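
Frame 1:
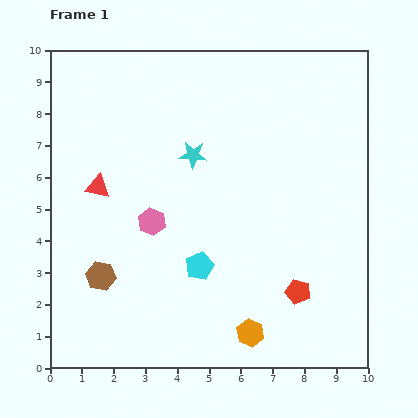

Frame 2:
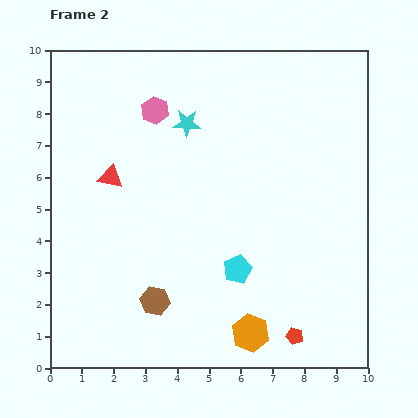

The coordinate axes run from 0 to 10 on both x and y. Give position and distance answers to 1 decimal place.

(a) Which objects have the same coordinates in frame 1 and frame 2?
the orange hexagon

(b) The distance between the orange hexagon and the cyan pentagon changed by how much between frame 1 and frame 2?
-0.6

Distance in frame 1: 2.6. Distance in frame 2: 2.0.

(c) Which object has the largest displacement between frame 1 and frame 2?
the pink hexagon

(moved 3.5; next 1.9)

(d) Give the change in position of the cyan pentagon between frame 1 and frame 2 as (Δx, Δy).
(1.2, -0.1)

The cyan pentagon was at (4.7, 3.2) in frame 1 and (5.9, 3.1) in frame 2.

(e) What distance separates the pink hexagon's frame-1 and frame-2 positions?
3.5

The pink hexagon moved from (3.2, 4.6) to (3.3, 8.1), a distance of √(0.1² + 3.5²) ≈ 3.5.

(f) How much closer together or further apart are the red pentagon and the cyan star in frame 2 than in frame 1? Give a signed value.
+2.1

Distance in frame 1: 5.4. Distance in frame 2: 7.5.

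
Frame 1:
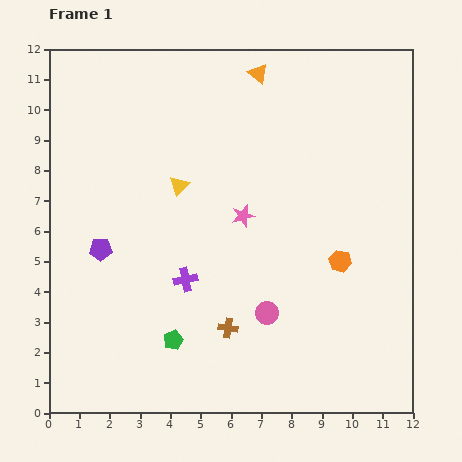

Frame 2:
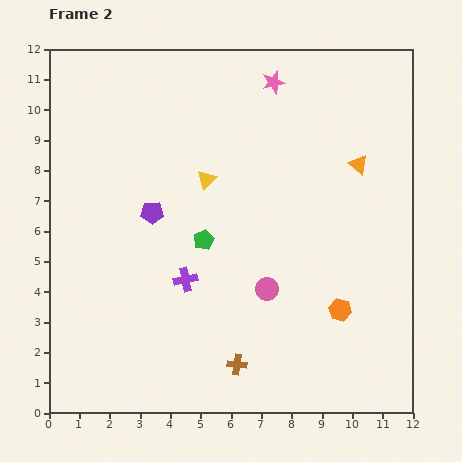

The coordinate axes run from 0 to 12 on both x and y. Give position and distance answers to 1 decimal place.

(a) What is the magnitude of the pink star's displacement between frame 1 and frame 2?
4.5

The pink star moved from (6.4, 6.5) to (7.4, 10.9), a distance of √(1.0² + 4.4²) ≈ 4.5.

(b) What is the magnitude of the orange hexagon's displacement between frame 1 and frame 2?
1.6

The orange hexagon moved from (9.6, 5.0) to (9.6, 3.4), a distance of √(0.0² + 1.6²) ≈ 1.6.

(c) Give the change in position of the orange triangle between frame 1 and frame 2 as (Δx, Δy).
(3.3, -3.0)

The orange triangle was at (6.9, 11.2) in frame 1 and (10.2, 8.2) in frame 2.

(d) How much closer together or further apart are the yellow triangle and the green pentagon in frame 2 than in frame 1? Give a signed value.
-3.1

Distance in frame 1: 5.1. Distance in frame 2: 2.0.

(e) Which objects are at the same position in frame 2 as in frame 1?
the purple cross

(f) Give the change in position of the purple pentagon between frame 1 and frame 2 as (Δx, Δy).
(1.7, 1.2)

The purple pentagon was at (1.7, 5.4) in frame 1 and (3.4, 6.6) in frame 2.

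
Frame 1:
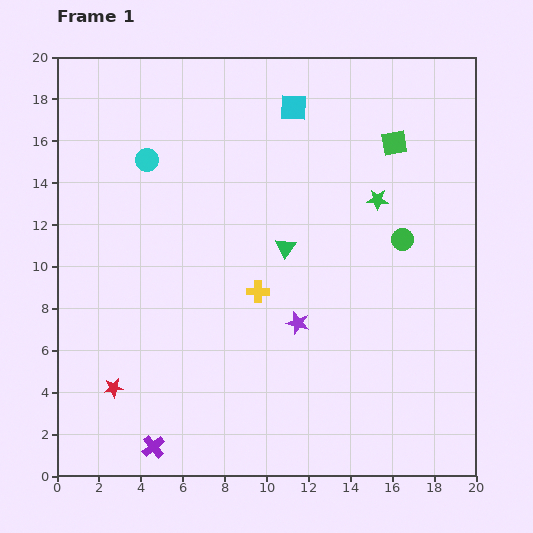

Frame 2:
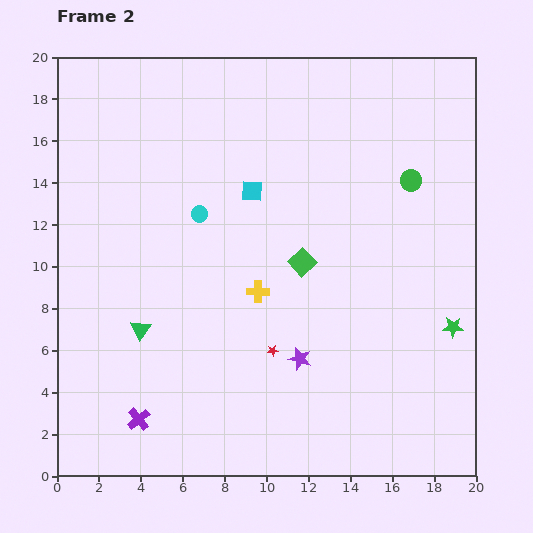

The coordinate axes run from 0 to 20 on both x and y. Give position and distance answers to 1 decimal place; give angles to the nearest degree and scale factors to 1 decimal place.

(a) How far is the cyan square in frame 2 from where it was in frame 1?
4.5

The cyan square moved from (11.3, 17.6) to (9.3, 13.6), a distance of √(2.0² + 4.0²) ≈ 4.5.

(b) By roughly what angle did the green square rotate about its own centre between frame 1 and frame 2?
33° counter-clockwise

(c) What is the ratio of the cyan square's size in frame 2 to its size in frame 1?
0.8×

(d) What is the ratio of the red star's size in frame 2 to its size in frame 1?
0.6×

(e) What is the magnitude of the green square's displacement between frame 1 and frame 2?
7.2

The green square moved from (16.1, 15.9) to (11.7, 10.2), a distance of √(4.4² + 5.7²) ≈ 7.2.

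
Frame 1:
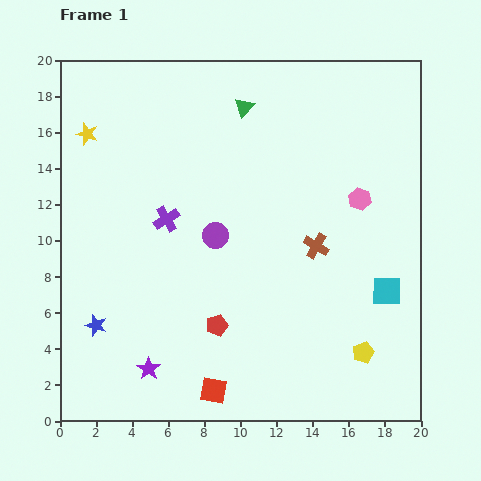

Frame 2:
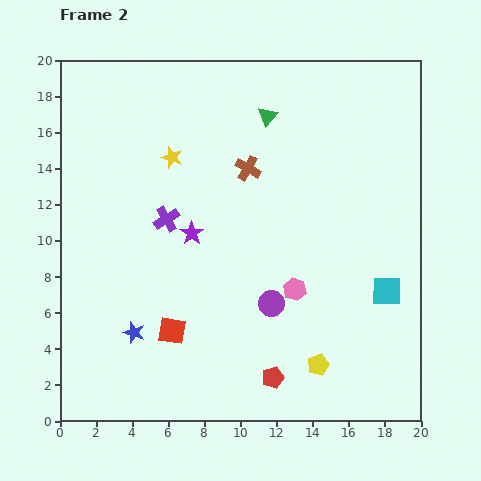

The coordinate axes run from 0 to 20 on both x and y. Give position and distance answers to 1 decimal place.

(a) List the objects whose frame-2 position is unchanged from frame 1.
the purple cross, the cyan square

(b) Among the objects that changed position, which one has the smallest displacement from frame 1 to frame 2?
the green triangle

(moved 1.4)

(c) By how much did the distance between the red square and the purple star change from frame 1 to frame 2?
+1.7

Distance in frame 1: 3.8. Distance in frame 2: 5.5.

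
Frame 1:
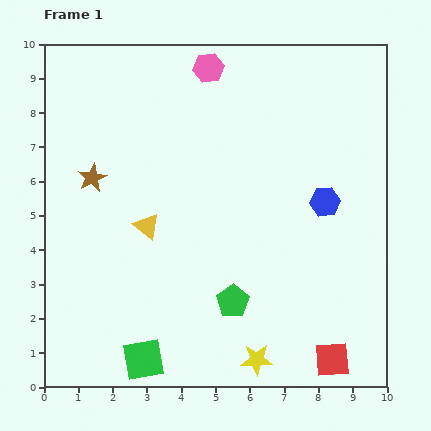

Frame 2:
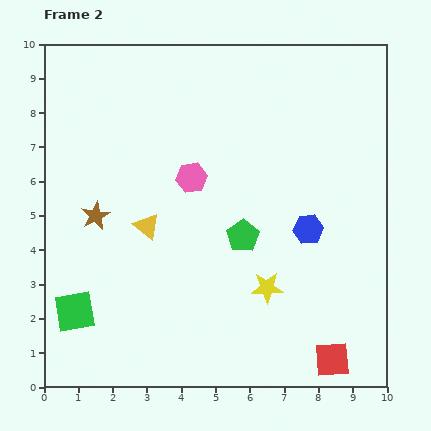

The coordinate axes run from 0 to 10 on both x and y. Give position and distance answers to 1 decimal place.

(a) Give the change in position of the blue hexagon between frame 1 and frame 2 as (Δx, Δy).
(-0.5, -0.8)

The blue hexagon was at (8.2, 5.4) in frame 1 and (7.7, 4.6) in frame 2.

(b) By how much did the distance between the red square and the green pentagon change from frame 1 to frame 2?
+1.0

Distance in frame 1: 3.4. Distance in frame 2: 4.4.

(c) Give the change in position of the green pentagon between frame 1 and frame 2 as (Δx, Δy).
(0.3, 1.9)

The green pentagon was at (5.5, 2.5) in frame 1 and (5.8, 4.4) in frame 2.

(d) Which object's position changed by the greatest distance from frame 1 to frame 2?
the pink hexagon

(moved 3.2; next 2.4)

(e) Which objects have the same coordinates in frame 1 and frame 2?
the red square, the yellow triangle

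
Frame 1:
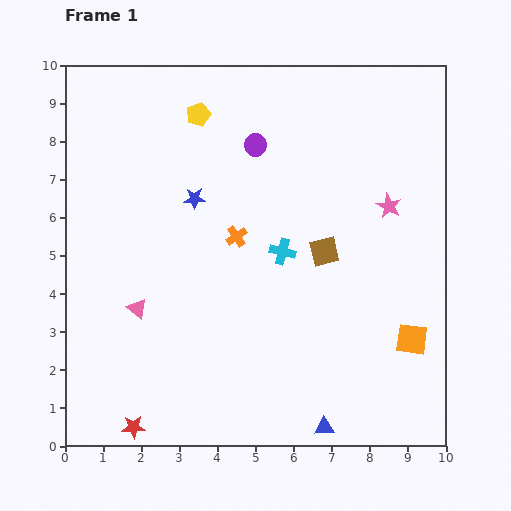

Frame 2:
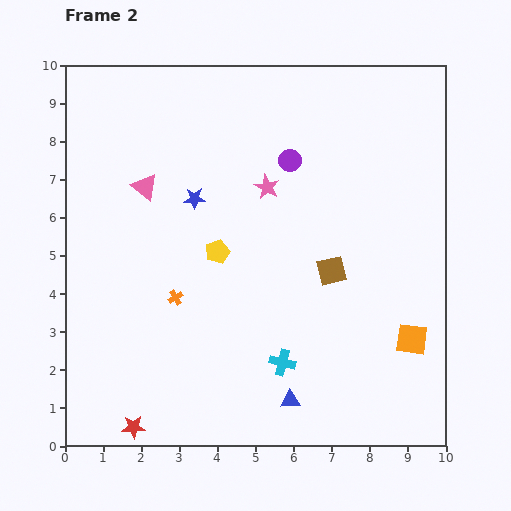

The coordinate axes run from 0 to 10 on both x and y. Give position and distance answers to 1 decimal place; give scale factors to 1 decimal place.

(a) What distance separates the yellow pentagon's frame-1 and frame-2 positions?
3.6

The yellow pentagon moved from (3.5, 8.7) to (4.0, 5.1), a distance of √(0.5² + 3.6²) ≈ 3.6.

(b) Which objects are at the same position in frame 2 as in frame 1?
the blue star, the orange square, the red star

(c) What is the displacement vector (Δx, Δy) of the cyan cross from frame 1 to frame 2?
(0.0, -2.9)

The cyan cross was at (5.7, 5.1) in frame 1 and (5.7, 2.2) in frame 2.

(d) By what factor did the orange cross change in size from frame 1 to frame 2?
0.7×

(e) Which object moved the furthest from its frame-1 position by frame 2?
the yellow pentagon

(moved 3.6; next 3.2)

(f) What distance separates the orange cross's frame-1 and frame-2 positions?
2.3

The orange cross moved from (4.5, 5.5) to (2.9, 3.9), a distance of √(1.6² + 1.6²) ≈ 2.3.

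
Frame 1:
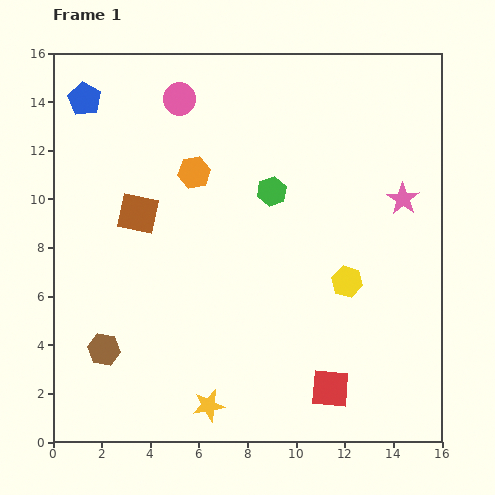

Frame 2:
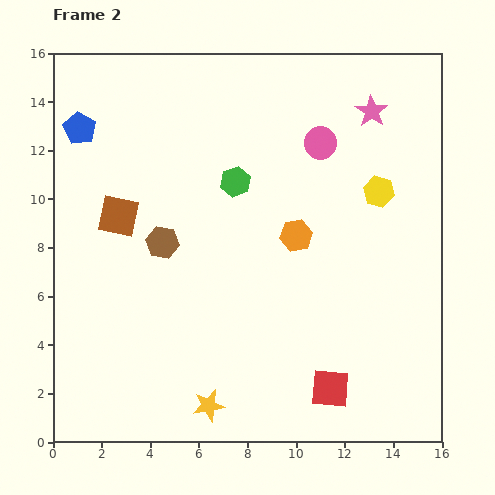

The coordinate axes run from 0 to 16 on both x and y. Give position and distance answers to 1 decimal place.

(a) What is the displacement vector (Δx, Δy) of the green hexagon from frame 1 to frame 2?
(-1.5, 0.4)

The green hexagon was at (9.0, 10.3) in frame 1 and (7.5, 10.7) in frame 2.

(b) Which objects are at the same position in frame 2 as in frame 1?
the red square, the yellow star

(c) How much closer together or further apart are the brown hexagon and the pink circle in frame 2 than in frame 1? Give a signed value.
-3.1

Distance in frame 1: 10.8. Distance in frame 2: 7.7.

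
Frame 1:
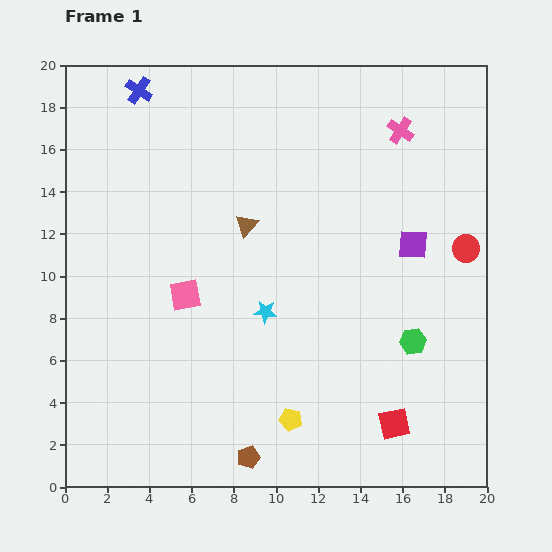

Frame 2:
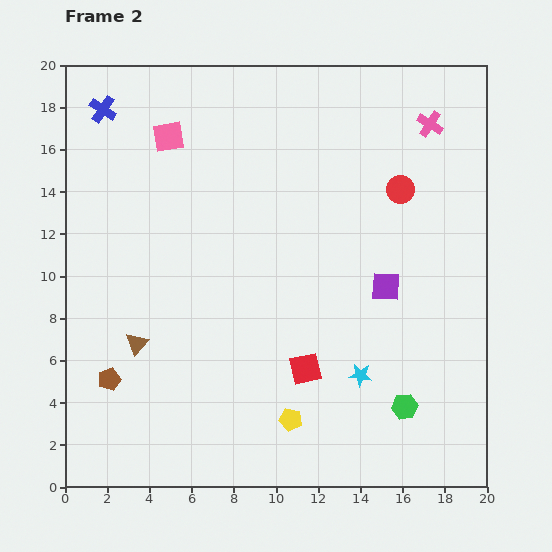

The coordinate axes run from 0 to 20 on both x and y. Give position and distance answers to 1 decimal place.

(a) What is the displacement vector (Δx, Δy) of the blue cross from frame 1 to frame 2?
(-1.7, -0.9)

The blue cross was at (3.5, 18.8) in frame 1 and (1.8, 17.9) in frame 2.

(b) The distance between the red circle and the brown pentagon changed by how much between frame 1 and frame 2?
+2.2

Distance in frame 1: 14.3. Distance in frame 2: 16.5.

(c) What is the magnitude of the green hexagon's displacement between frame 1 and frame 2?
3.1

The green hexagon moved from (16.5, 6.9) to (16.1, 3.8), a distance of √(0.4² + 3.1²) ≈ 3.1.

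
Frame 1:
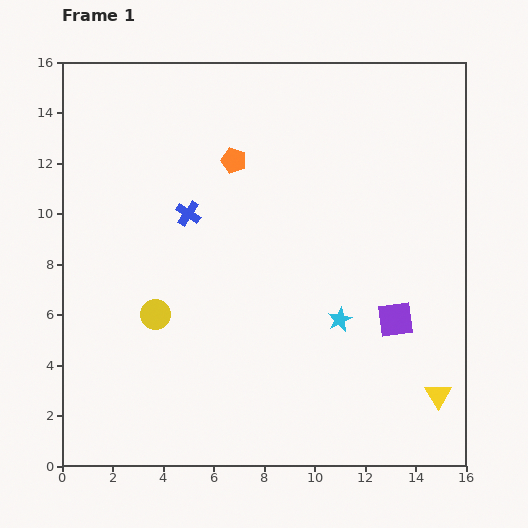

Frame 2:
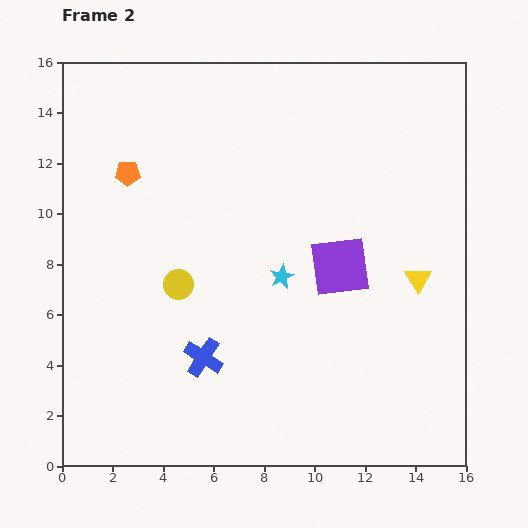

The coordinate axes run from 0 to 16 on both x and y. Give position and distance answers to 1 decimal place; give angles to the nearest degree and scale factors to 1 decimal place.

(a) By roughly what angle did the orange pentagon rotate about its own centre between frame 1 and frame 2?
18° counter-clockwise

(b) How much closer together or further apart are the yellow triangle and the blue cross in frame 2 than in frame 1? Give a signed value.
-3.2

Distance in frame 1: 12.2. Distance in frame 2: 9.0.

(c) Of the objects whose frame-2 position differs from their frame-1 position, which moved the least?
the yellow circle

(moved 1.5)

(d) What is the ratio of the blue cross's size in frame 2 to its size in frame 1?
1.6×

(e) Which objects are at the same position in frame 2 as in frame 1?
none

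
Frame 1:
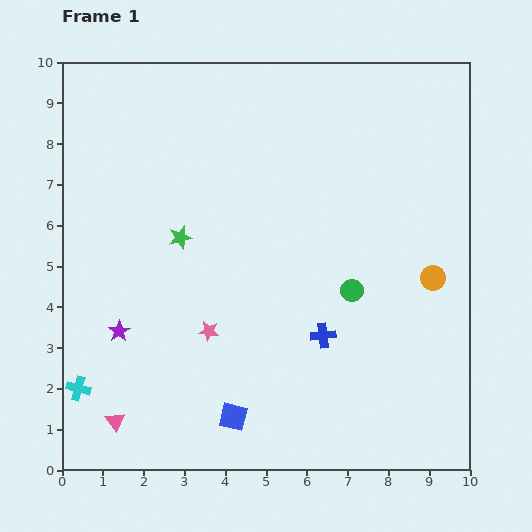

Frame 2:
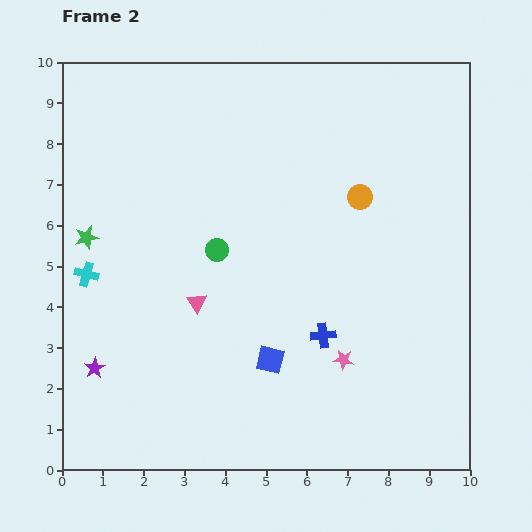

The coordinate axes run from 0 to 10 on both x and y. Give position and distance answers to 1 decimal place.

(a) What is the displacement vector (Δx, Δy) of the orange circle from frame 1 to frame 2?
(-1.8, 2.0)

The orange circle was at (9.1, 4.7) in frame 1 and (7.3, 6.7) in frame 2.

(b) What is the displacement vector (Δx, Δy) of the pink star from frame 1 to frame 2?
(3.3, -0.7)

The pink star was at (3.6, 3.4) in frame 1 and (6.9, 2.7) in frame 2.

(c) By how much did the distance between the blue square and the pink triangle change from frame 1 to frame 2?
-0.6

Distance in frame 1: 2.9. Distance in frame 2: 2.3.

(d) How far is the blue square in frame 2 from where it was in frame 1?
1.7

The blue square moved from (4.2, 1.3) to (5.1, 2.7), a distance of √(0.9² + 1.4²) ≈ 1.7.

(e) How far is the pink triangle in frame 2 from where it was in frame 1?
3.5

The pink triangle moved from (1.3, 1.2) to (3.3, 4.1), a distance of √(2.0² + 2.9²) ≈ 3.5.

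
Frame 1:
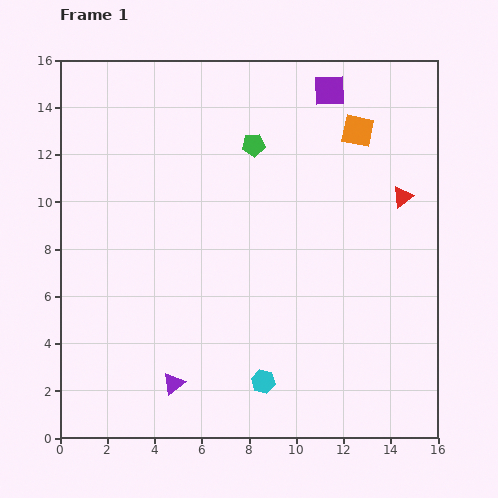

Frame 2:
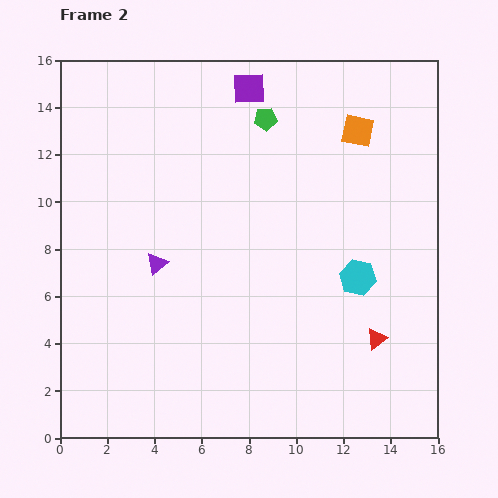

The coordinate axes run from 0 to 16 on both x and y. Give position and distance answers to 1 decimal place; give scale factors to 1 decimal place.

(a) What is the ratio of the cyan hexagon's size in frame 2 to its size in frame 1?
1.5×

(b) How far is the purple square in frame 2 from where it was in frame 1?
3.4

The purple square moved from (11.4, 14.7) to (8.0, 14.8), a distance of √(3.4² + 0.1²) ≈ 3.4.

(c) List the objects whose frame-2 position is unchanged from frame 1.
the orange square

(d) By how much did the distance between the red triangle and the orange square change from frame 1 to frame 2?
+5.4

Distance in frame 1: 3.4. Distance in frame 2: 8.8.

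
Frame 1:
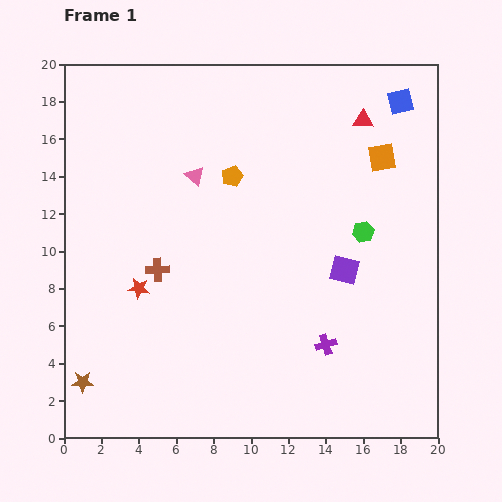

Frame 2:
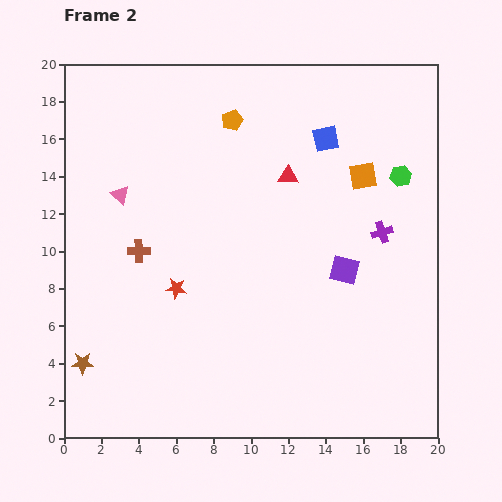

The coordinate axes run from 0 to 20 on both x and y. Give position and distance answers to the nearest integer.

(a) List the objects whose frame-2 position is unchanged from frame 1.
the purple square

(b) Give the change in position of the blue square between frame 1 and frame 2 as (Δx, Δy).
(-4, -2)

The blue square was at (18, 18) in frame 1 and (14, 16) in frame 2.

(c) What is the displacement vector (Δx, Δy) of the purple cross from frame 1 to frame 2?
(3, 6)

The purple cross was at (14, 5) in frame 1 and (17, 11) in frame 2.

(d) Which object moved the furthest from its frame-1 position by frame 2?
the purple cross

(moved 7; next 5)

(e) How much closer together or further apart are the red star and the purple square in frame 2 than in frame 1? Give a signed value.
-2

Distance in frame 1: 11. Distance in frame 2: 9.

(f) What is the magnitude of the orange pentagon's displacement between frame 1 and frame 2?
3

The orange pentagon moved from (9, 14) to (9, 17), a distance of √(0² + 3²) ≈ 3.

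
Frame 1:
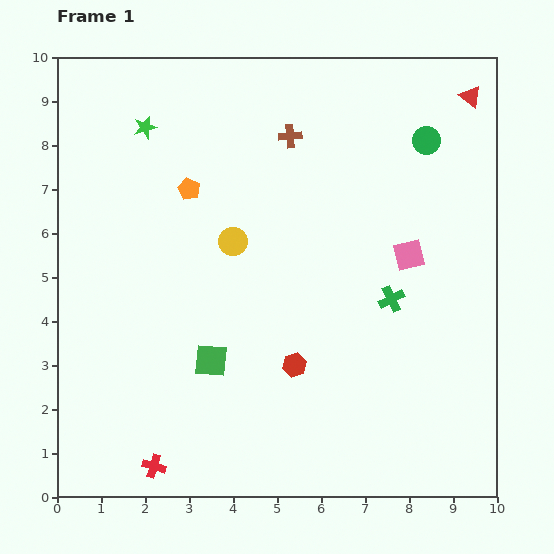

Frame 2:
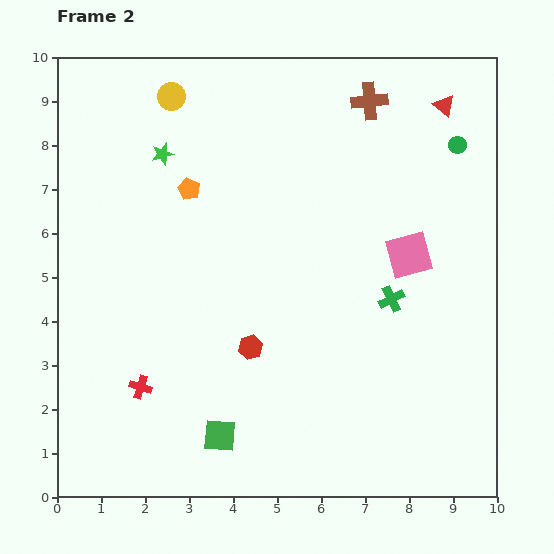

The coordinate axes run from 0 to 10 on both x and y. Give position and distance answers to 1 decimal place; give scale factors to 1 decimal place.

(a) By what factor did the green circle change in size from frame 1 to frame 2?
0.6×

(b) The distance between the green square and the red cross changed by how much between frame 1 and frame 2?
-0.6

Distance in frame 1: 2.7. Distance in frame 2: 2.1.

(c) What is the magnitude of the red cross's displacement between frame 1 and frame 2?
1.8

The red cross moved from (2.2, 0.7) to (1.9, 2.5), a distance of √(0.3² + 1.8²) ≈ 1.8.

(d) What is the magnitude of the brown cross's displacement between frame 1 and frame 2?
2.0

The brown cross moved from (5.3, 8.2) to (7.1, 9.0), a distance of √(1.8² + 0.8²) ≈ 2.0.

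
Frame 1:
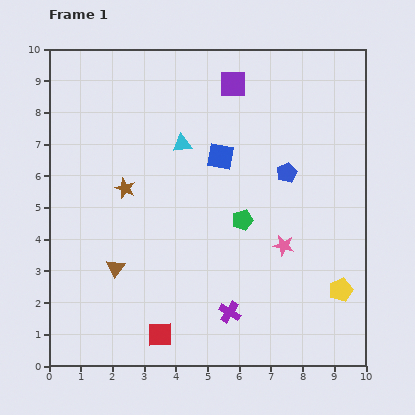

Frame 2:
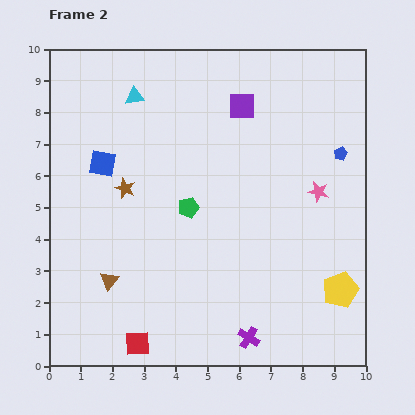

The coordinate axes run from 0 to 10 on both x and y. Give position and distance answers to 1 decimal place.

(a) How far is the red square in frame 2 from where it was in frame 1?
0.8

The red square moved from (3.5, 1.0) to (2.8, 0.7), a distance of √(0.7² + 0.3²) ≈ 0.8.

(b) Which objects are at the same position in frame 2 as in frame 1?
the yellow pentagon, the brown star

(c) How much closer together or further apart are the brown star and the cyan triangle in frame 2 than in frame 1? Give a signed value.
+0.6

Distance in frame 1: 2.3. Distance in frame 2: 2.9.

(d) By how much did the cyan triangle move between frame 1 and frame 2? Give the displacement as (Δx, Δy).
(-1.5, 1.5)

The cyan triangle was at (4.2, 7.0) in frame 1 and (2.7, 8.5) in frame 2.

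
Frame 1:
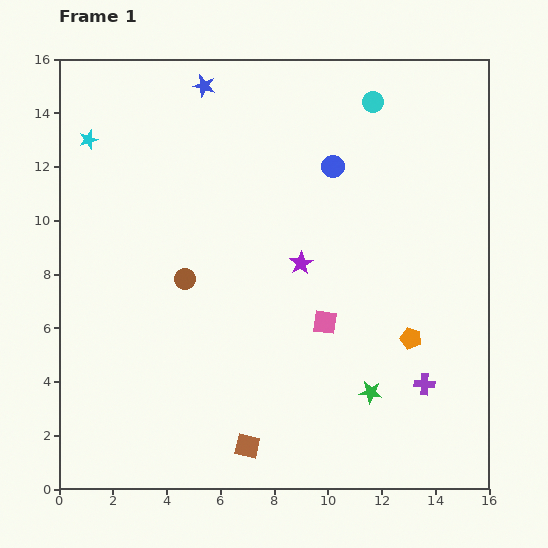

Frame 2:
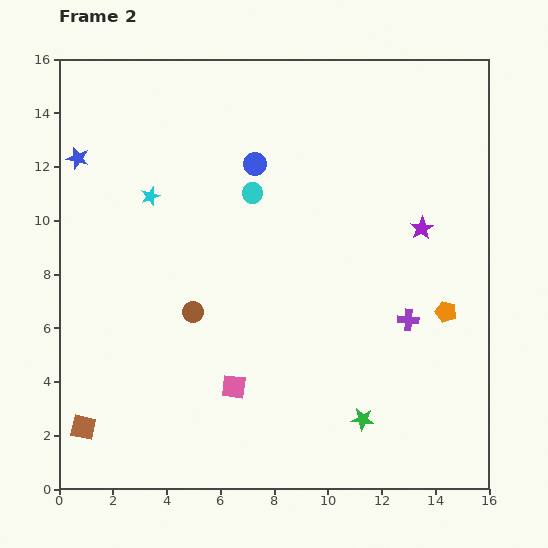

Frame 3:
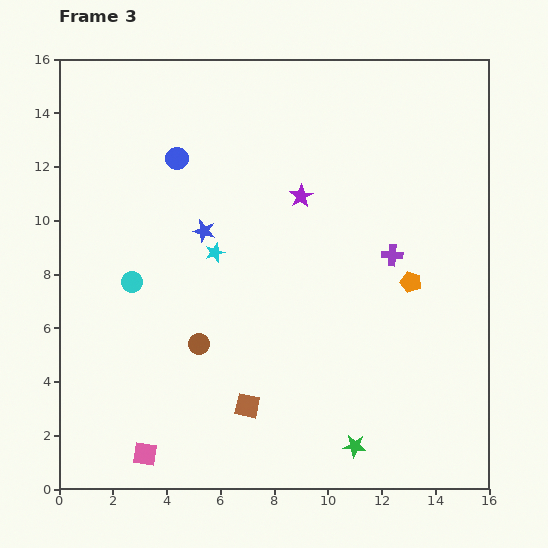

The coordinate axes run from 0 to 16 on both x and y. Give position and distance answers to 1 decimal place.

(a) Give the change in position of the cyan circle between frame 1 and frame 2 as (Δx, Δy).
(-4.5, -3.4)

The cyan circle was at (11.7, 14.4) in frame 1 and (7.2, 11.0) in frame 2.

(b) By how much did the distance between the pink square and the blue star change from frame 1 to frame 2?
+0.4

Distance in frame 1: 9.9. Distance in frame 2: 10.3.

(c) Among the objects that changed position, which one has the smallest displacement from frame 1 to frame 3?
the brown square

(moved 1.5)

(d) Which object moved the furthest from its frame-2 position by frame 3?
the brown square

(moved 6.2; next 5.6)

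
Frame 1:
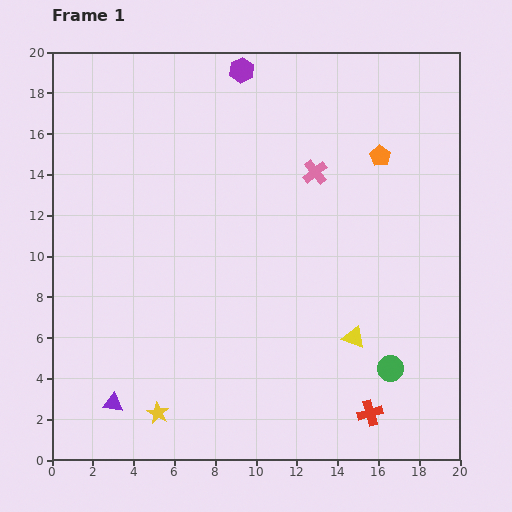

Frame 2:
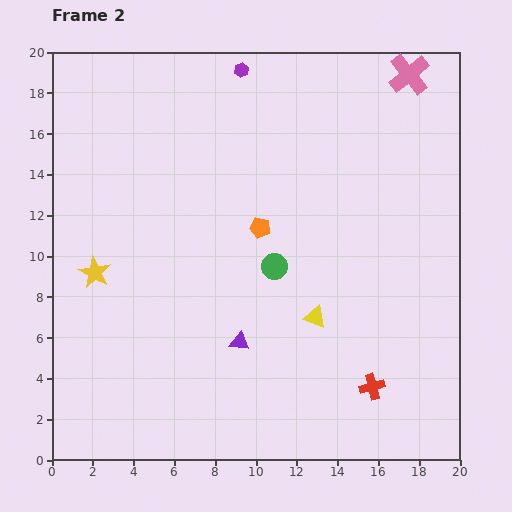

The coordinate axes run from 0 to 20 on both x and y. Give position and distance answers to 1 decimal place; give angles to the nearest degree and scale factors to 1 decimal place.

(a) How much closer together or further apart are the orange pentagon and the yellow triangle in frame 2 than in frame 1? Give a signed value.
-3.8

Distance in frame 1: 9.0. Distance in frame 2: 5.2.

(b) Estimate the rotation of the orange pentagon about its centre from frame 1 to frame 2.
20° counter-clockwise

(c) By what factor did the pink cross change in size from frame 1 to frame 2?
1.7×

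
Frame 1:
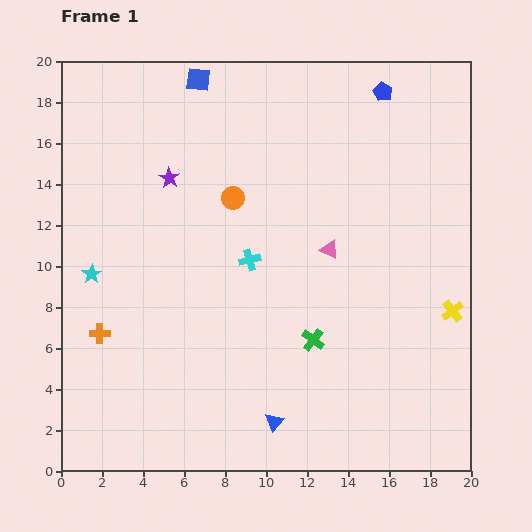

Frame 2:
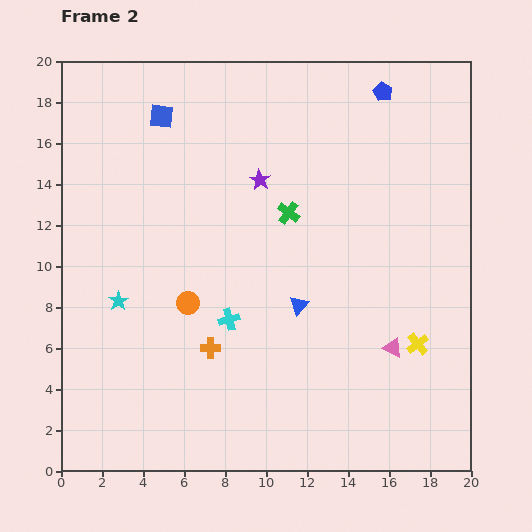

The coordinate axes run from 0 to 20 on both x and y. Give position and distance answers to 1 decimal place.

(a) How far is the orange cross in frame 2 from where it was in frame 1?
5.4

The orange cross moved from (1.9, 6.7) to (7.3, 6.0), a distance of √(5.4² + 0.7²) ≈ 5.4.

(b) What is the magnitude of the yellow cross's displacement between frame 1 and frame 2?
2.3

The yellow cross moved from (19.1, 7.8) to (17.4, 6.2), a distance of √(1.7² + 1.6²) ≈ 2.3.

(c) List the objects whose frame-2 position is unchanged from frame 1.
the blue pentagon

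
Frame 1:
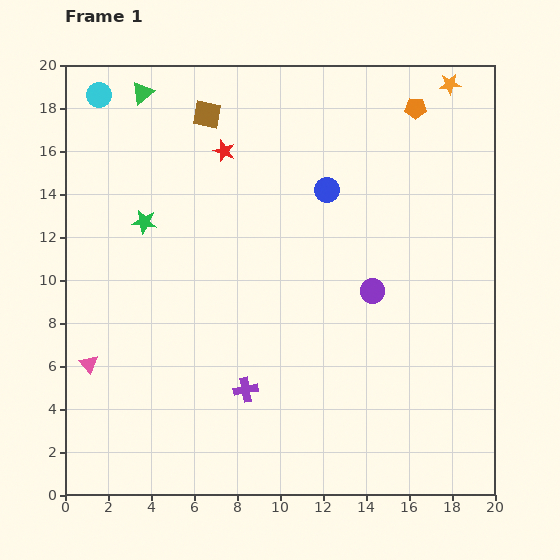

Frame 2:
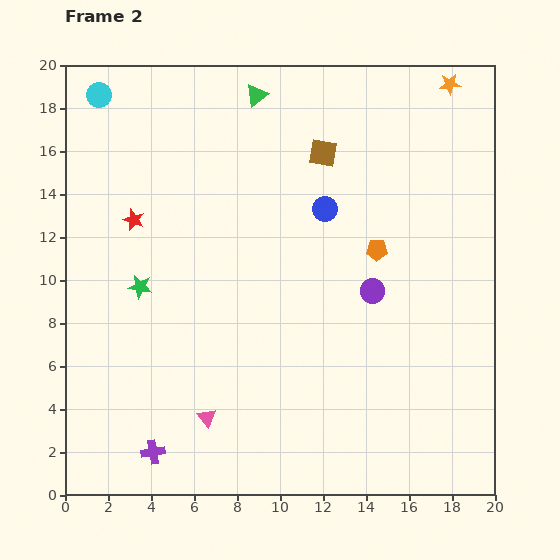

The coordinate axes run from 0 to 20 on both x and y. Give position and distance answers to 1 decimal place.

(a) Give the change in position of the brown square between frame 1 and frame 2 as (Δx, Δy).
(5.4, -1.8)

The brown square was at (6.6, 17.7) in frame 1 and (12.0, 15.9) in frame 2.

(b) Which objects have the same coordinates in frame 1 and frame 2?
the orange star, the purple circle, the cyan circle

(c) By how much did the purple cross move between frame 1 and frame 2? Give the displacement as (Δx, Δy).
(-4.3, -2.9)

The purple cross was at (8.4, 4.9) in frame 1 and (4.1, 2.0) in frame 2.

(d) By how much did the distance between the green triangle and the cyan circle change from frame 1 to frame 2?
+5.3

Distance in frame 1: 2.0. Distance in frame 2: 7.3.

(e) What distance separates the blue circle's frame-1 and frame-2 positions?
0.9

The blue circle moved from (12.2, 14.2) to (12.1, 13.3), a distance of √(0.1² + 0.9²) ≈ 0.9.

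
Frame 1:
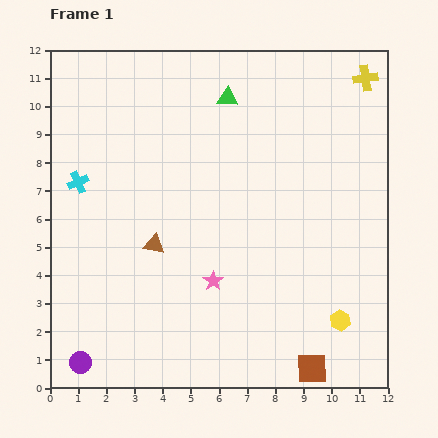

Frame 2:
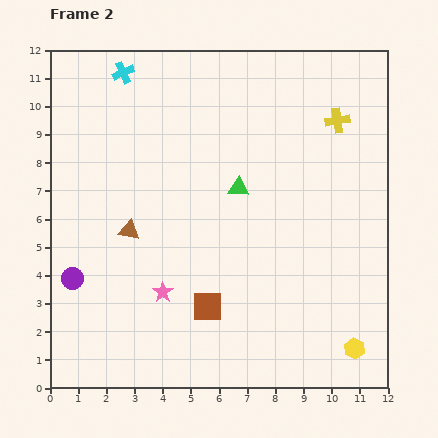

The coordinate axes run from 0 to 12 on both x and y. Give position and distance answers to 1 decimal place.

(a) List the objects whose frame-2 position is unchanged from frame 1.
none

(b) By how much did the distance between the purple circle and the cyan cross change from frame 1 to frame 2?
+1.1

Distance in frame 1: 6.4. Distance in frame 2: 7.5.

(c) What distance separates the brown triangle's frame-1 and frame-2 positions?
1.0

The brown triangle moved from (3.7, 5.1) to (2.8, 5.6), a distance of √(0.9² + 0.5²) ≈ 1.0.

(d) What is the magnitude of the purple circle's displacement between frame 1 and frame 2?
3.0

The purple circle moved from (1.1, 0.9) to (0.8, 3.9), a distance of √(0.3² + 3.0²) ≈ 3.0.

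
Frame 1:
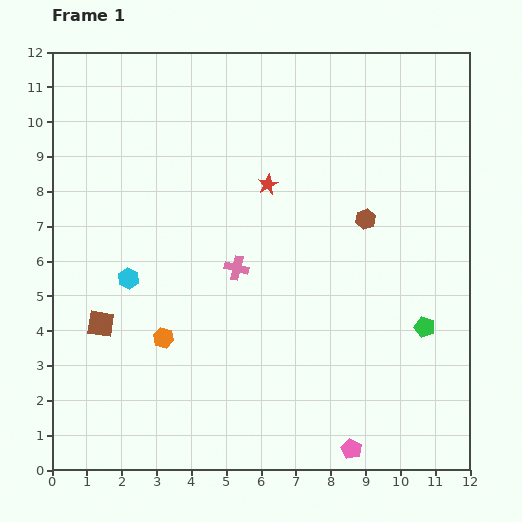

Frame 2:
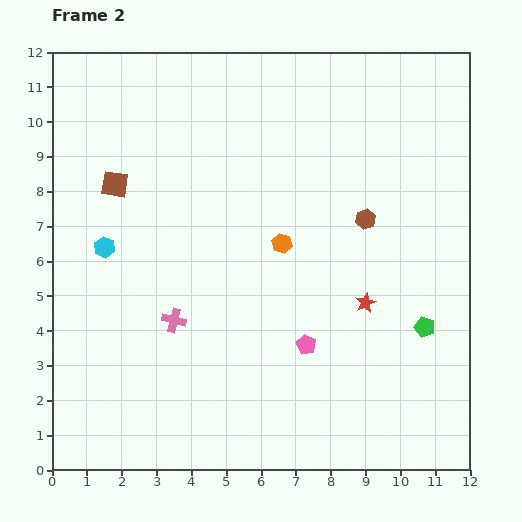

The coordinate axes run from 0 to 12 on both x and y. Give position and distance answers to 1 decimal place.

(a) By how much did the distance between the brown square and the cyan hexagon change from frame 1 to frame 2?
+0.3

Distance in frame 1: 1.5. Distance in frame 2: 1.8.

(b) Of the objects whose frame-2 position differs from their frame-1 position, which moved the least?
the cyan hexagon

(moved 1.1)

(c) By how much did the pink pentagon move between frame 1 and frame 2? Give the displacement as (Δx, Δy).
(-1.3, 3.0)

The pink pentagon was at (8.6, 0.6) in frame 1 and (7.3, 3.6) in frame 2.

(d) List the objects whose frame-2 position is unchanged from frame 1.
the green pentagon, the brown hexagon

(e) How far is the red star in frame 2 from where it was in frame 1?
4.4

The red star moved from (6.2, 8.2) to (9.0, 4.8), a distance of √(2.8² + 3.4²) ≈ 4.4.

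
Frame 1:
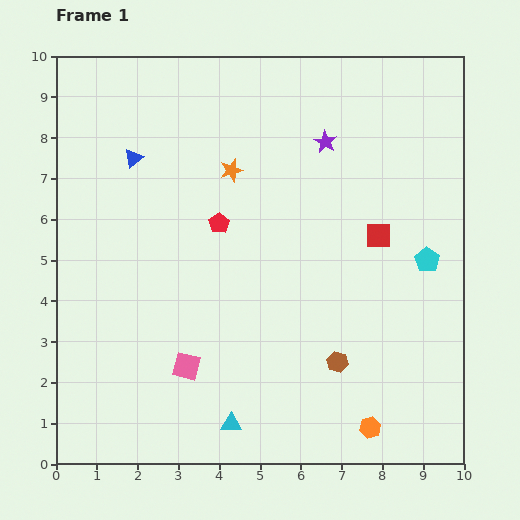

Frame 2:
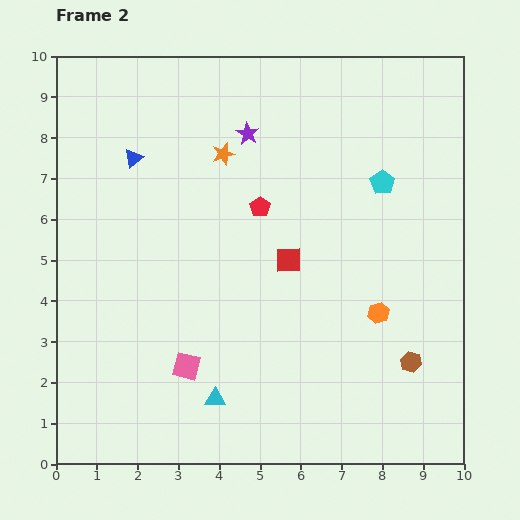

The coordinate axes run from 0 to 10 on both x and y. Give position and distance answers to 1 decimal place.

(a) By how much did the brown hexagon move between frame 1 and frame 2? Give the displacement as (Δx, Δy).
(1.8, 0.0)

The brown hexagon was at (6.9, 2.5) in frame 1 and (8.7, 2.5) in frame 2.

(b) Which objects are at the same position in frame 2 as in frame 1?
the pink square, the blue triangle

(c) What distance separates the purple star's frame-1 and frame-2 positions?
1.9

The purple star moved from (6.6, 7.9) to (4.7, 8.1), a distance of √(1.9² + 0.2²) ≈ 1.9.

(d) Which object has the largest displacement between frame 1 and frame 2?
the orange hexagon

(moved 2.8; next 2.3)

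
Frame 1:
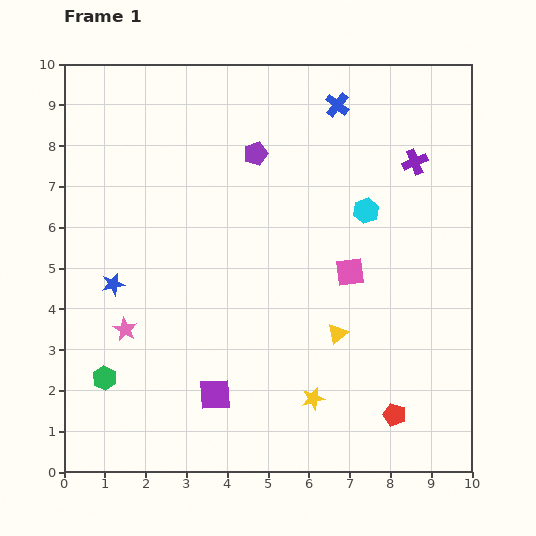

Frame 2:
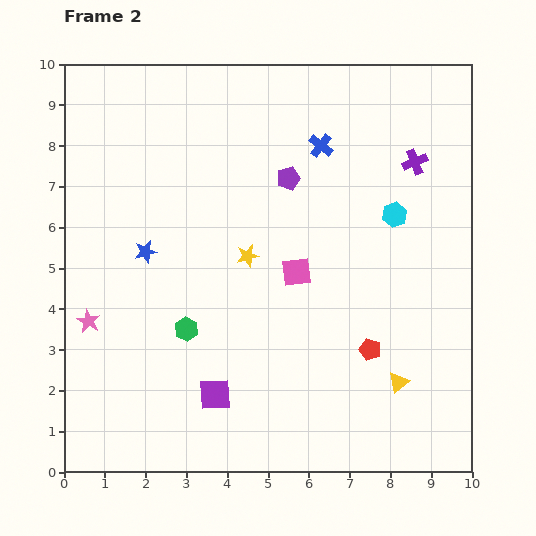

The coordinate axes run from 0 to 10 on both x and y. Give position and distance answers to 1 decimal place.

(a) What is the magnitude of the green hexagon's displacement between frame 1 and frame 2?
2.3

The green hexagon moved from (1.0, 2.3) to (3.0, 3.5), a distance of √(2.0² + 1.2²) ≈ 2.3.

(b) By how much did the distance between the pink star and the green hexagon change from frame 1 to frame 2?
+1.1

Distance in frame 1: 1.3. Distance in frame 2: 2.4.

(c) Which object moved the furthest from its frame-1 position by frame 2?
the yellow star

(moved 3.8; next 2.3)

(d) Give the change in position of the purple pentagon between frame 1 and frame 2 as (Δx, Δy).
(0.8, -0.6)

The purple pentagon was at (4.7, 7.8) in frame 1 and (5.5, 7.2) in frame 2.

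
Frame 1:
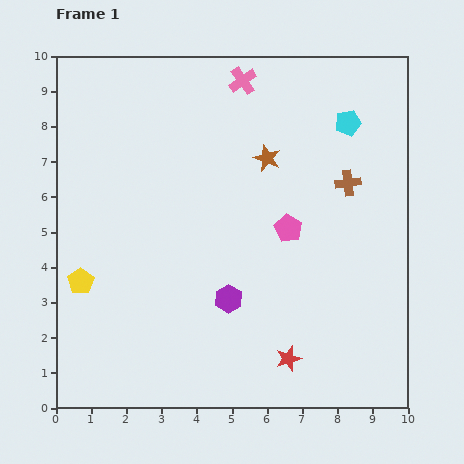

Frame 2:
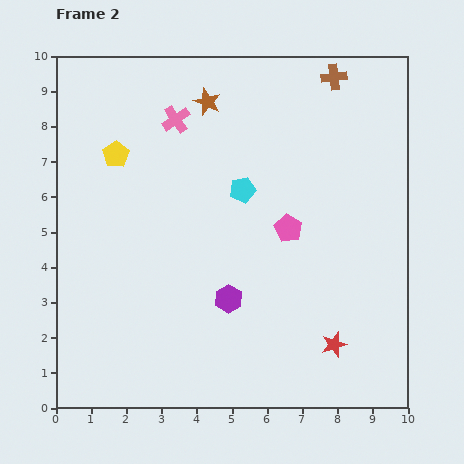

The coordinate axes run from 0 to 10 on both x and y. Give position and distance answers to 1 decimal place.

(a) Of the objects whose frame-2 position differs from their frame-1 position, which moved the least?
the red star

(moved 1.4)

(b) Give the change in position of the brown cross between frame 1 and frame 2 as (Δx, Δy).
(-0.4, 3.0)

The brown cross was at (8.3, 6.4) in frame 1 and (7.9, 9.4) in frame 2.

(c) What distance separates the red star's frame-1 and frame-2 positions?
1.4

The red star moved from (6.6, 1.4) to (7.9, 1.8), a distance of √(1.3² + 0.4²) ≈ 1.4.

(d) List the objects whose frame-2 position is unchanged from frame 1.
the pink pentagon, the purple hexagon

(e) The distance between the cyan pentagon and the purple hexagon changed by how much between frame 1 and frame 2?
-2.9

Distance in frame 1: 6.0. Distance in frame 2: 3.1.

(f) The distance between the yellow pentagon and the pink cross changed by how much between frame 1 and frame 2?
-5.3

Distance in frame 1: 7.3. Distance in frame 2: 2.0.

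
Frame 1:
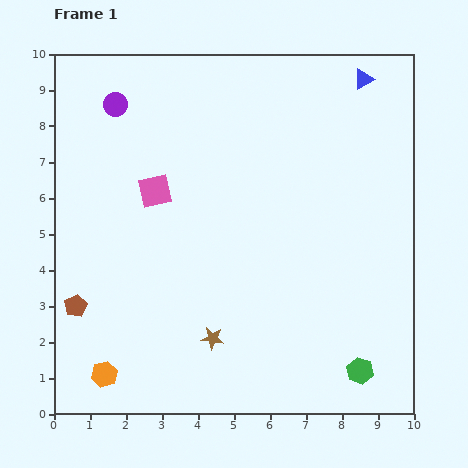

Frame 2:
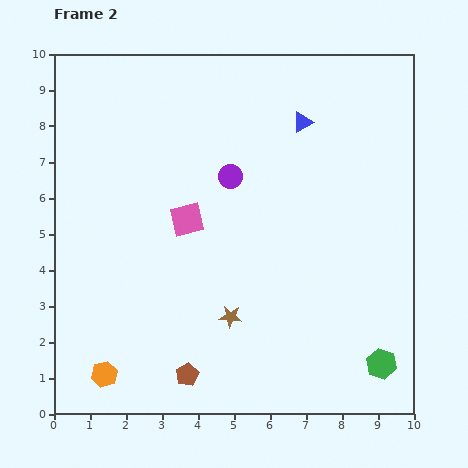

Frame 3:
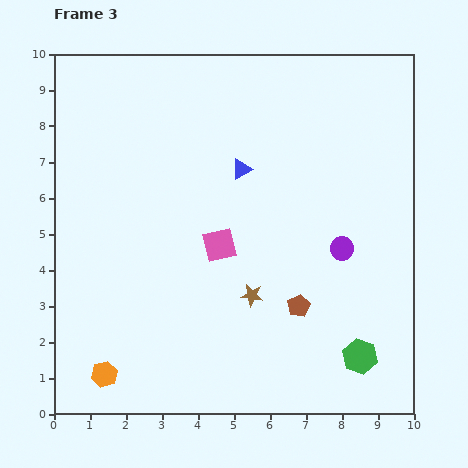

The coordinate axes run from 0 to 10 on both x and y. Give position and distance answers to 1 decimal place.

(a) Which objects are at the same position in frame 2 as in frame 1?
the orange hexagon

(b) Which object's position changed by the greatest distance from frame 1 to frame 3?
the purple circle

(moved 7.5; next 6.2)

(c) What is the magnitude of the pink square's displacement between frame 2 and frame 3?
1.1

The pink square moved from (3.7, 5.4) to (4.6, 4.7), a distance of √(0.9² + 0.7²) ≈ 1.1.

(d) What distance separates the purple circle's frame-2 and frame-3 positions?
3.7

The purple circle moved from (4.9, 6.6) to (8.0, 4.6), a distance of √(3.1² + 2.0²) ≈ 3.7.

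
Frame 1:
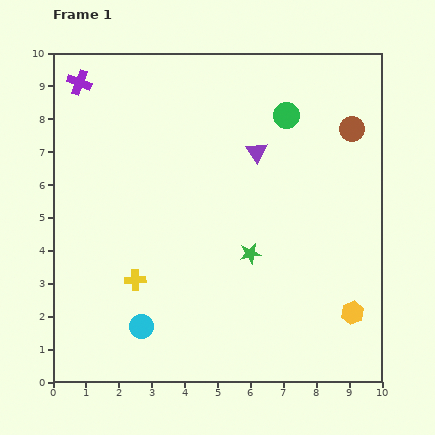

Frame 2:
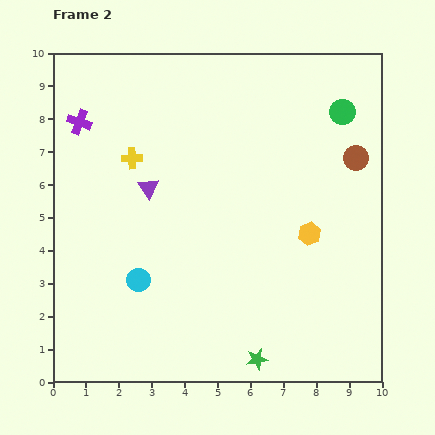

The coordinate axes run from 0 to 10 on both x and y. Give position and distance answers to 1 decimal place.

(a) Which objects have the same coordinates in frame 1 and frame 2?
none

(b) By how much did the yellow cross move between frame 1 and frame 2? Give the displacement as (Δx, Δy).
(-0.1, 3.7)

The yellow cross was at (2.5, 3.1) in frame 1 and (2.4, 6.8) in frame 2.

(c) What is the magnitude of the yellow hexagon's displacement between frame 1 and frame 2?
2.7

The yellow hexagon moved from (9.1, 2.1) to (7.8, 4.5), a distance of √(1.3² + 2.4²) ≈ 2.7.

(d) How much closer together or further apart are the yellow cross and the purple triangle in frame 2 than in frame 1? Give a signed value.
-4.4

Distance in frame 1: 5.4. Distance in frame 2: 1.0.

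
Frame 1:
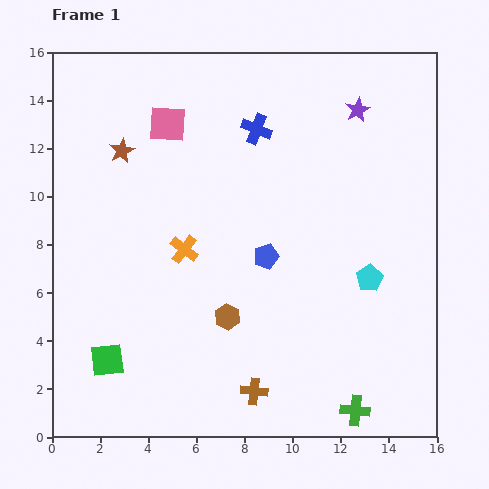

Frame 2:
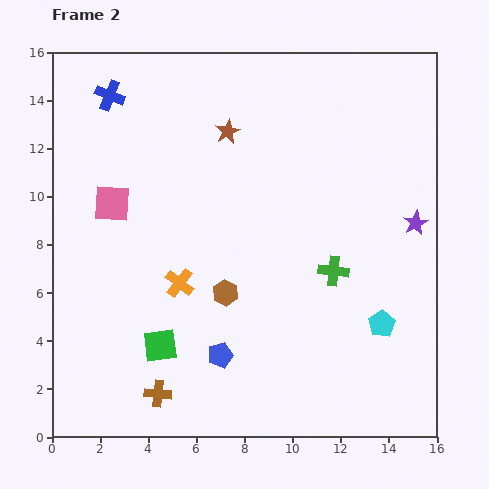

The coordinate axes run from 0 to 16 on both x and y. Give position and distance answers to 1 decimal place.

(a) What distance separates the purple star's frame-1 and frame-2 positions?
5.3

The purple star moved from (12.7, 13.6) to (15.1, 8.9), a distance of √(2.4² + 4.7²) ≈ 5.3.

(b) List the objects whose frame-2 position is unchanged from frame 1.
none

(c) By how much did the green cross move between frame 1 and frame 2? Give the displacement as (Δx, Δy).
(-0.9, 5.8)

The green cross was at (12.6, 1.1) in frame 1 and (11.7, 6.9) in frame 2.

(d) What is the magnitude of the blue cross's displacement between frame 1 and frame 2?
6.3

The blue cross moved from (8.5, 12.8) to (2.4, 14.2), a distance of √(6.1² + 1.4²) ≈ 6.3.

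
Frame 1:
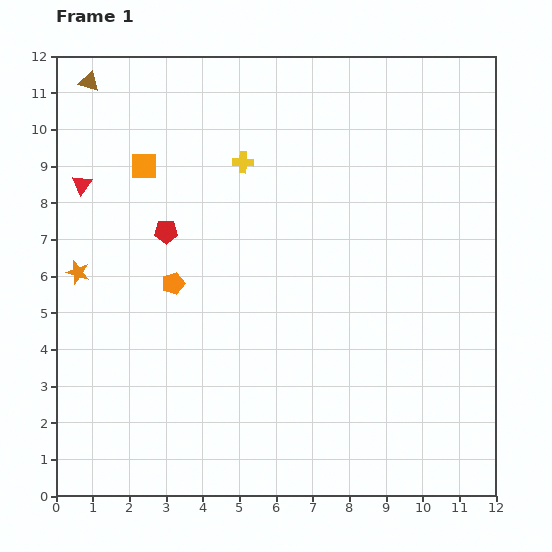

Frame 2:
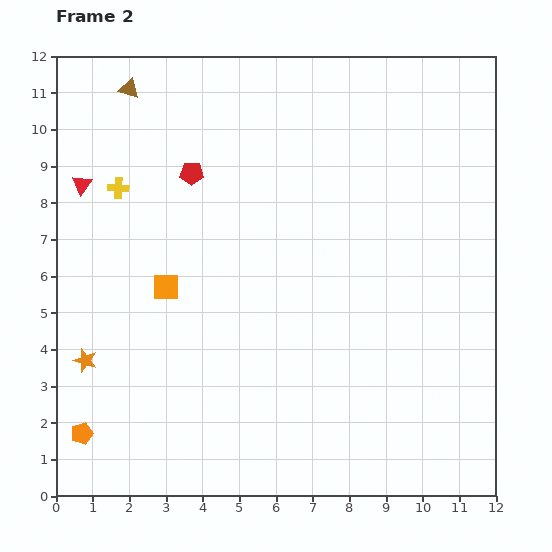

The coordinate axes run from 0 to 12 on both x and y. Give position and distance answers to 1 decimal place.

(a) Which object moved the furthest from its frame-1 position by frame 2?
the orange pentagon

(moved 4.8; next 3.5)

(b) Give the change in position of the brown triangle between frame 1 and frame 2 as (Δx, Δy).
(1.1, -0.2)

The brown triangle was at (0.9, 11.3) in frame 1 and (2.0, 11.1) in frame 2.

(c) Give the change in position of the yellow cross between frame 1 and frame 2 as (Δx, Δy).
(-3.4, -0.7)

The yellow cross was at (5.1, 9.1) in frame 1 and (1.7, 8.4) in frame 2.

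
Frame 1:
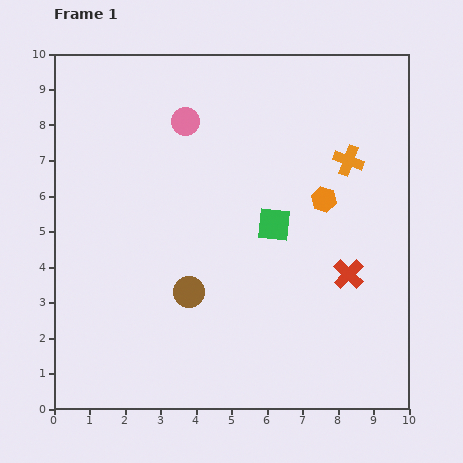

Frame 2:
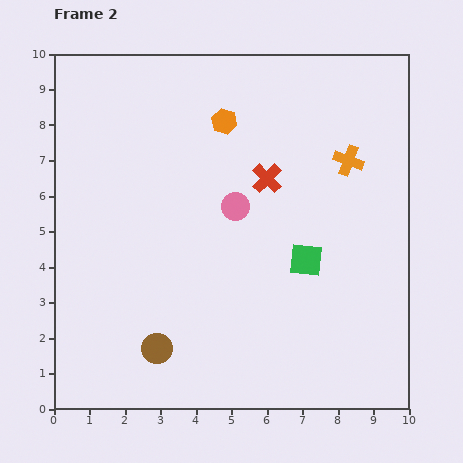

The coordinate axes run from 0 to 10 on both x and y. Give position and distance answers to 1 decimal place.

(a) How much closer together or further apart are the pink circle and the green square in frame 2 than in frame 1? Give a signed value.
-1.3

Distance in frame 1: 3.8. Distance in frame 2: 2.5.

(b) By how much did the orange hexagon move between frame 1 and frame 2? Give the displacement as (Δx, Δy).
(-2.8, 2.2)

The orange hexagon was at (7.6, 5.9) in frame 1 and (4.8, 8.1) in frame 2.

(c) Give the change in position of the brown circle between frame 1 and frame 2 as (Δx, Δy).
(-0.9, -1.6)

The brown circle was at (3.8, 3.3) in frame 1 and (2.9, 1.7) in frame 2.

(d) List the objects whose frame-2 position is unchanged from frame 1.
the orange cross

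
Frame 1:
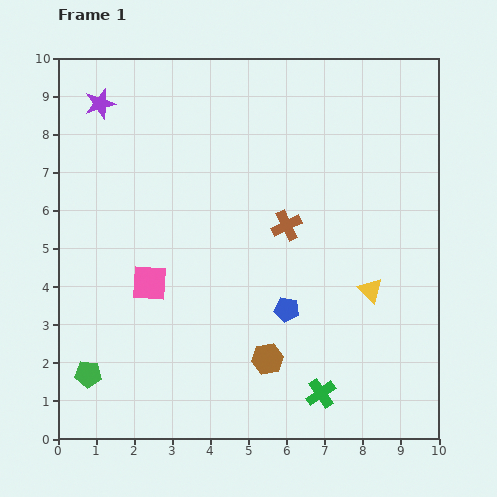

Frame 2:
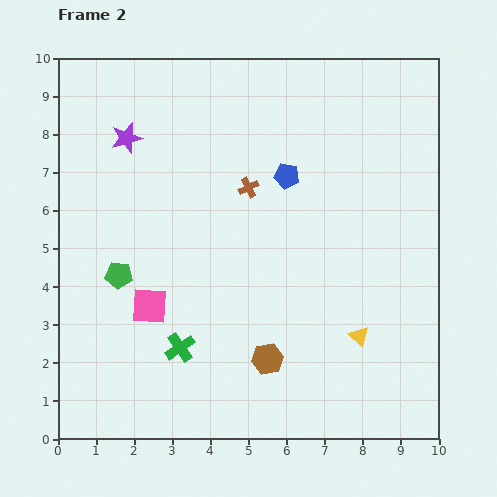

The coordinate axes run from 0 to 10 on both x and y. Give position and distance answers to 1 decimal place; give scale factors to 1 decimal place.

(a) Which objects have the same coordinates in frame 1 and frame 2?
the brown hexagon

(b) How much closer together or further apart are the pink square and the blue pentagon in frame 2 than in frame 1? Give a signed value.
+1.3

Distance in frame 1: 3.7. Distance in frame 2: 5.0.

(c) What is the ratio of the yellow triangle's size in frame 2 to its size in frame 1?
0.8×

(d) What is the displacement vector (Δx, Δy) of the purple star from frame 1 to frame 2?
(0.7, -0.9)

The purple star was at (1.1, 8.8) in frame 1 and (1.8, 7.9) in frame 2.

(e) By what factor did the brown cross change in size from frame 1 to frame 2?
0.7×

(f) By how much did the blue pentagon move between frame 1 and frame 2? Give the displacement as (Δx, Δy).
(0.0, 3.5)

The blue pentagon was at (6.0, 3.4) in frame 1 and (6.0, 6.9) in frame 2.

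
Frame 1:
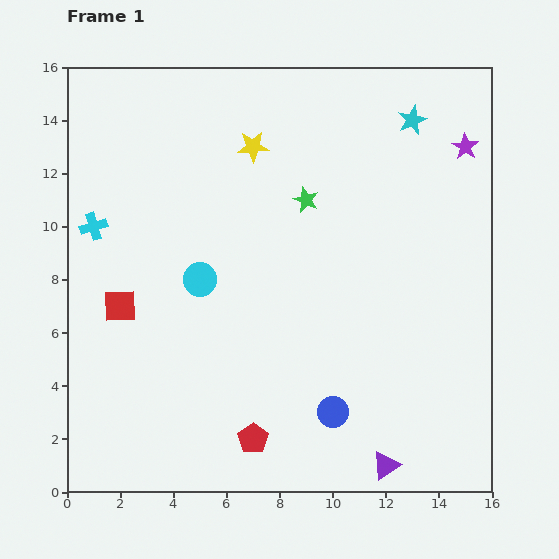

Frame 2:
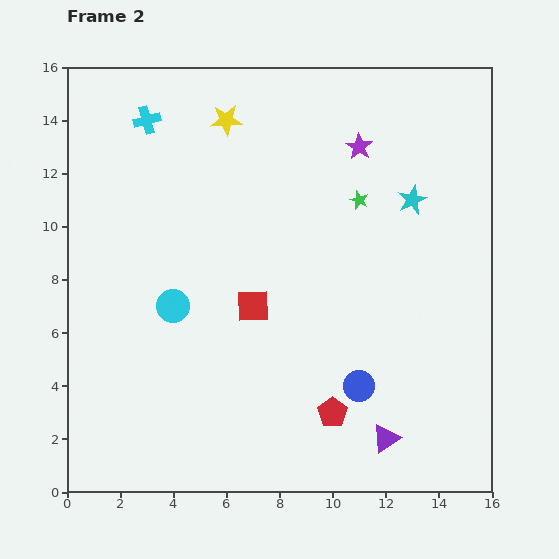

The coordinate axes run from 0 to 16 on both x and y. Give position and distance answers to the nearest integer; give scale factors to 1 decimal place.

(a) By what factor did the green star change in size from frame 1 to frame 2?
0.7×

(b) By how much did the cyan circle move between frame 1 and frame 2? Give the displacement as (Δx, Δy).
(-1, -1)

The cyan circle was at (5, 8) in frame 1 and (4, 7) in frame 2.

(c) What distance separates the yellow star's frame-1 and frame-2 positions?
1

The yellow star moved from (7, 13) to (6, 14), a distance of √(1² + 1²) ≈ 1.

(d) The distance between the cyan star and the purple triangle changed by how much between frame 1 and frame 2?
-4

Distance in frame 1: 13. Distance in frame 2: 9.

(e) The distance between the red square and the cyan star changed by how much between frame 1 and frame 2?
-6

Distance in frame 1: 13. Distance in frame 2: 7.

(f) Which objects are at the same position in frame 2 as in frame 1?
none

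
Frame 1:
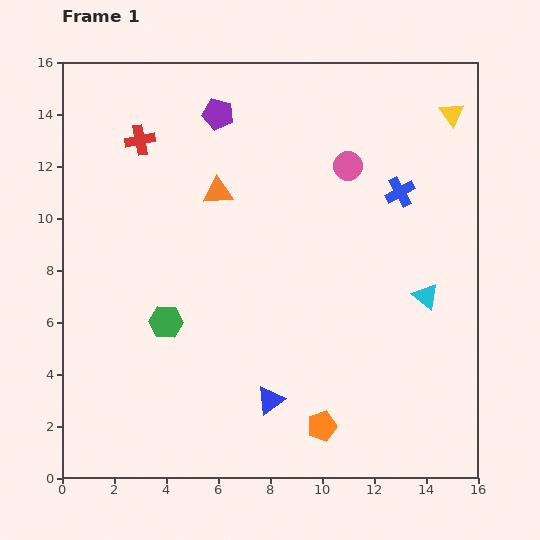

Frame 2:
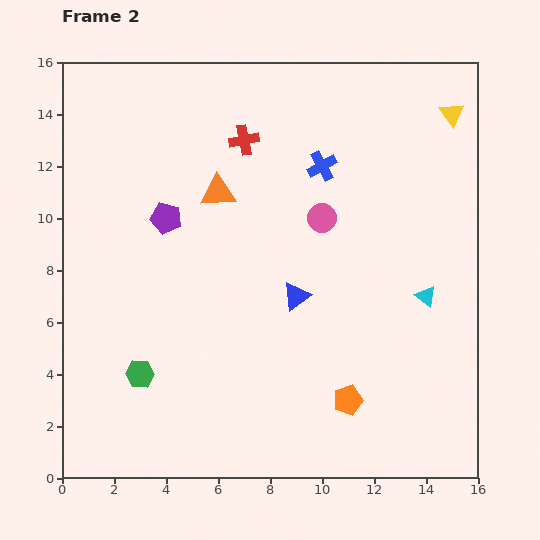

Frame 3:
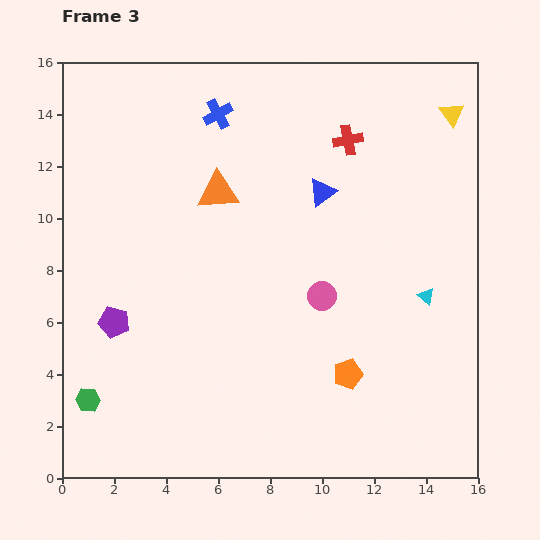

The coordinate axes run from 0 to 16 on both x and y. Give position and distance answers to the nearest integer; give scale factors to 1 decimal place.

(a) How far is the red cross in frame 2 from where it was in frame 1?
4

The red cross moved from (3, 13) to (7, 13), a distance of √(4² + 0²) ≈ 4.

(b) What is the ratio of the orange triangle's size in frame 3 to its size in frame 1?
1.4×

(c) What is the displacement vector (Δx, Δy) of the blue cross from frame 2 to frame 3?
(-4, 2)

The blue cross was at (10, 12) in frame 2 and (6, 14) in frame 3.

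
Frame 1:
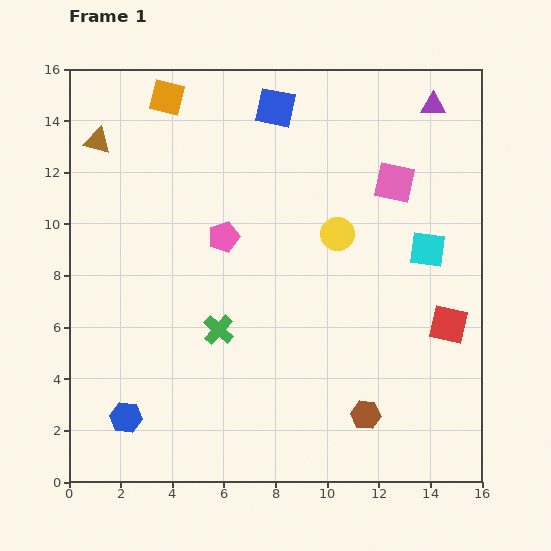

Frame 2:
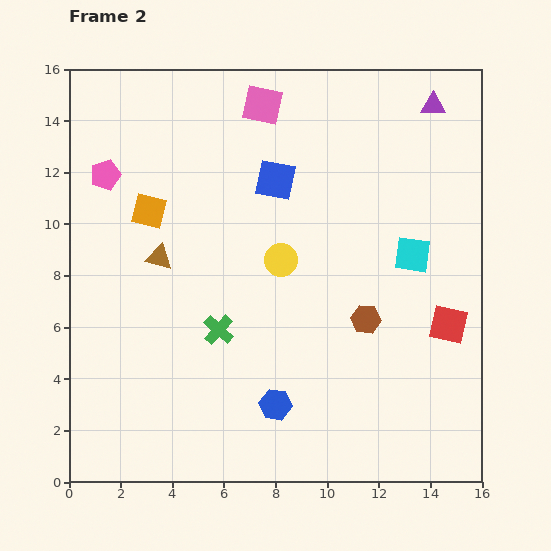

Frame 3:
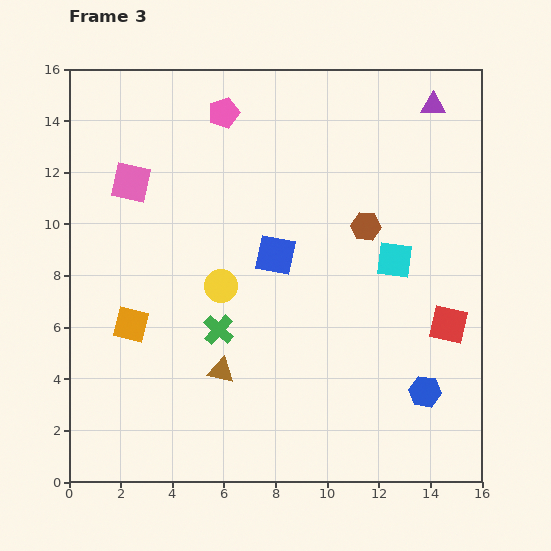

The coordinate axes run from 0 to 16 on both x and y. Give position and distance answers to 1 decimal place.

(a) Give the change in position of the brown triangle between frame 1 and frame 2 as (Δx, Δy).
(2.4, -4.5)

The brown triangle was at (1.1, 13.2) in frame 1 and (3.5, 8.7) in frame 2.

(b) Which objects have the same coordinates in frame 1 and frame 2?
the purple triangle, the red square, the green cross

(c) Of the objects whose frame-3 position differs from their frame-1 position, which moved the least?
the cyan square

(moved 1.4)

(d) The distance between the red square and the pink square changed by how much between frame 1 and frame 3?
+7.6

Distance in frame 1: 5.9. Distance in frame 3: 13.5.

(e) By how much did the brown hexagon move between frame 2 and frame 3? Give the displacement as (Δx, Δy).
(0.0, 3.6)

The brown hexagon was at (11.5, 6.3) in frame 2 and (11.5, 9.9) in frame 3.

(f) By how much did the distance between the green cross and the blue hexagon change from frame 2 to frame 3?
+4.8

Distance in frame 2: 3.6. Distance in frame 3: 8.4.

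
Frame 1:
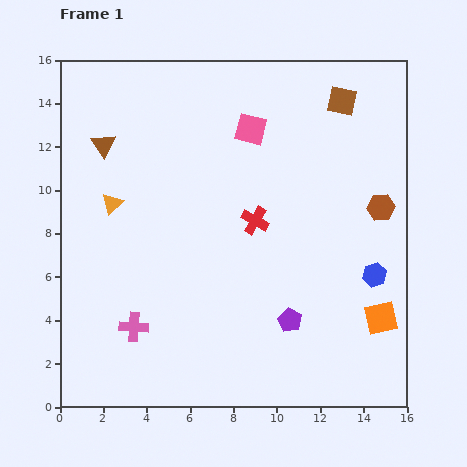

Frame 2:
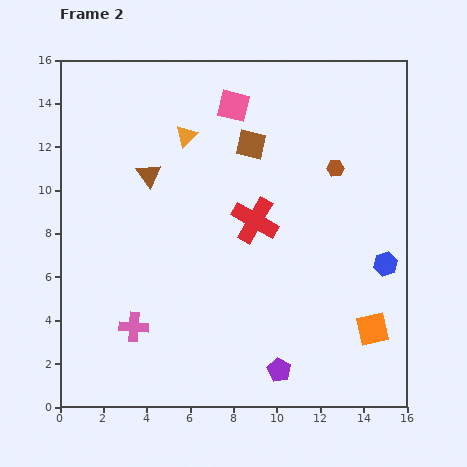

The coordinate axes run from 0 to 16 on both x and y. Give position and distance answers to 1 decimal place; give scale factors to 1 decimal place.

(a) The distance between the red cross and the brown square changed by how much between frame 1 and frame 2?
-3.3

Distance in frame 1: 6.8. Distance in frame 2: 3.5.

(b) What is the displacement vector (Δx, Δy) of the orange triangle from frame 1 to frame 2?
(3.4, 3.1)

The orange triangle was at (2.4, 9.4) in frame 1 and (5.8, 12.5) in frame 2.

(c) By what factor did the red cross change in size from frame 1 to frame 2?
1.7×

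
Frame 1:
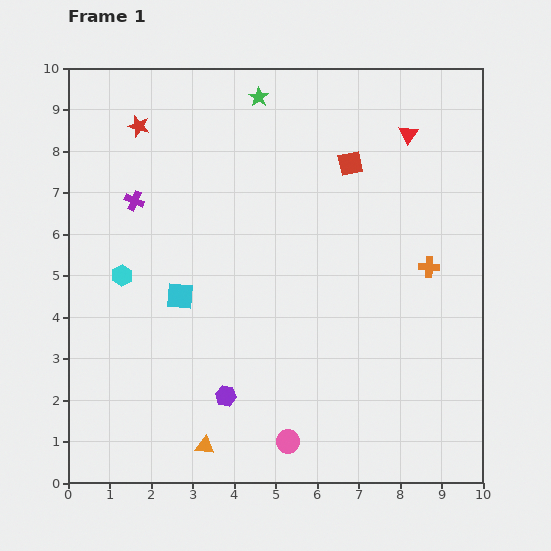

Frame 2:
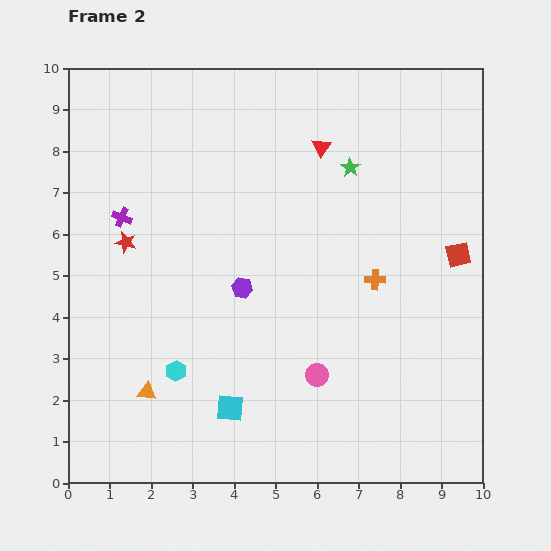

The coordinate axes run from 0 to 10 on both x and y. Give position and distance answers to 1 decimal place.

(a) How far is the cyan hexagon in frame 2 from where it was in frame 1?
2.6

The cyan hexagon moved from (1.3, 5.0) to (2.6, 2.7), a distance of √(1.3² + 2.3²) ≈ 2.6.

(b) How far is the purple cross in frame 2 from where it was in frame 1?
0.5

The purple cross moved from (1.6, 6.8) to (1.3, 6.4), a distance of √(0.3² + 0.4²) ≈ 0.5.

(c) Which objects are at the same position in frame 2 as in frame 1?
none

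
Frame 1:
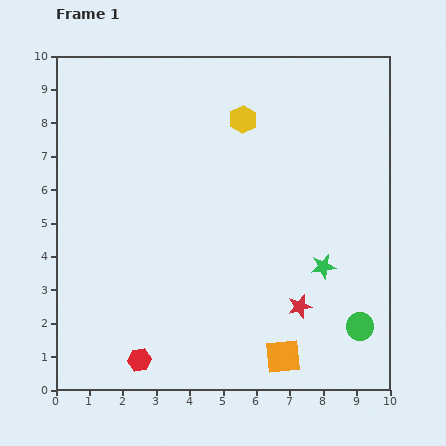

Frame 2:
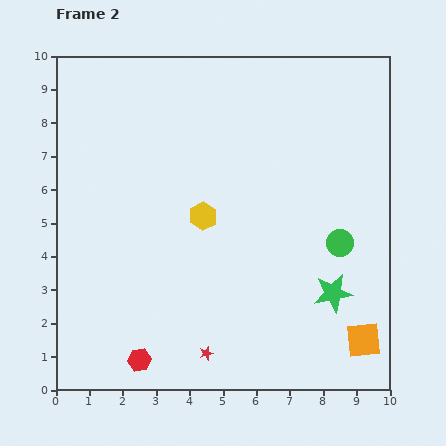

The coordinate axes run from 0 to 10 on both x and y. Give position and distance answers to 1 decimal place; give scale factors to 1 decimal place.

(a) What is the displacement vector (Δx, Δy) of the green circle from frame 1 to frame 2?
(-0.6, 2.5)

The green circle was at (9.1, 1.9) in frame 1 and (8.5, 4.4) in frame 2.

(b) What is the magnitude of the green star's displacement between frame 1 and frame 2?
0.9

The green star moved from (8.0, 3.7) to (8.3, 2.9), a distance of √(0.3² + 0.8²) ≈ 0.9.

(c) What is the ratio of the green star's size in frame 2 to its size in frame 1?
1.6×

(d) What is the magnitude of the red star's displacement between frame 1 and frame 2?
3.1

The red star moved from (7.3, 2.5) to (4.5, 1.1), a distance of √(2.8² + 1.4²) ≈ 3.1.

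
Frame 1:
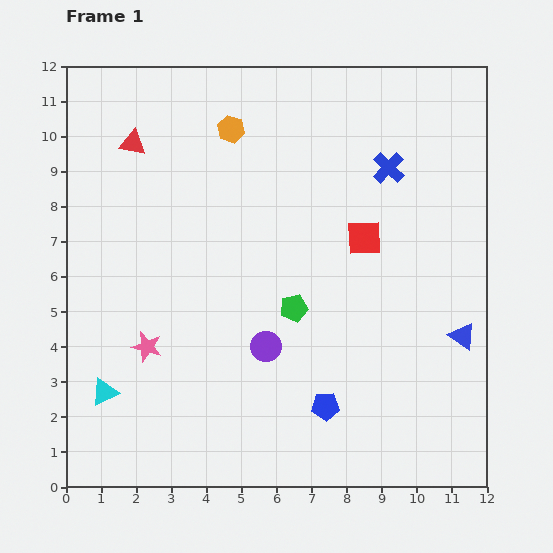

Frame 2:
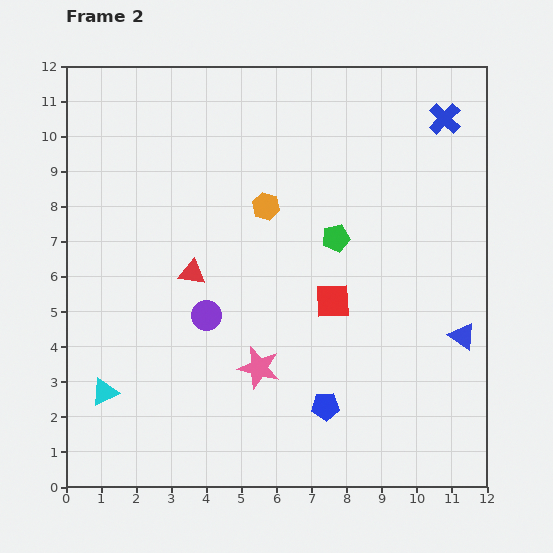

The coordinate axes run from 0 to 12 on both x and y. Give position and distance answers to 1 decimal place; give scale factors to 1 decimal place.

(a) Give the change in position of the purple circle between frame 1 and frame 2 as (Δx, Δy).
(-1.7, 0.9)

The purple circle was at (5.7, 4.0) in frame 1 and (4.0, 4.9) in frame 2.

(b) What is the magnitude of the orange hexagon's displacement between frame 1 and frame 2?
2.4

The orange hexagon moved from (4.7, 10.2) to (5.7, 8.0), a distance of √(1.0² + 2.2²) ≈ 2.4.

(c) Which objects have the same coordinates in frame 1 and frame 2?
the blue pentagon, the blue triangle, the cyan triangle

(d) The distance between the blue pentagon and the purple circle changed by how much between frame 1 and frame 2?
+1.9

Distance in frame 1: 2.4. Distance in frame 2: 4.3.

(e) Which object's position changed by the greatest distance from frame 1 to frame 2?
the red triangle

(moved 4.1; next 3.3)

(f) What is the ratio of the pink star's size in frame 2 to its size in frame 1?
1.4×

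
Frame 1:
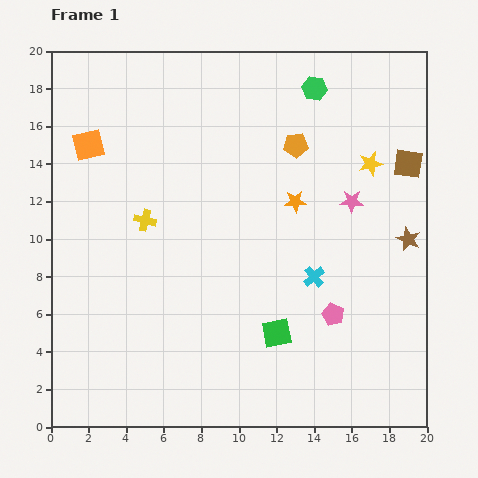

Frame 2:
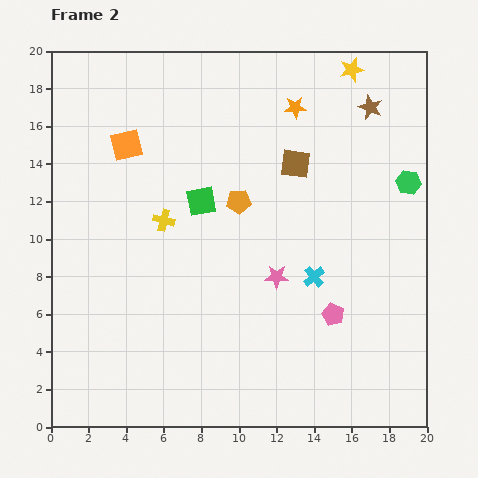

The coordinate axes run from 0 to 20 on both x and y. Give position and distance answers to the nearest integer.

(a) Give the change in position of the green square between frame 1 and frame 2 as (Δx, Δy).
(-4, 7)

The green square was at (12, 5) in frame 1 and (8, 12) in frame 2.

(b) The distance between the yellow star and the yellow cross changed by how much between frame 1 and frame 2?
+1

Distance in frame 1: 12. Distance in frame 2: 13.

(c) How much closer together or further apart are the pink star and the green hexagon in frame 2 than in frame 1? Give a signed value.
+3

Distance in frame 1: 6. Distance in frame 2: 9.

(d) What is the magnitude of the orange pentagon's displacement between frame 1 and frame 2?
4

The orange pentagon moved from (13, 15) to (10, 12), a distance of √(3² + 3²) ≈ 4.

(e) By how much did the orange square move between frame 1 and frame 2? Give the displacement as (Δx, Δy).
(2, 0)

The orange square was at (2, 15) in frame 1 and (4, 15) in frame 2.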